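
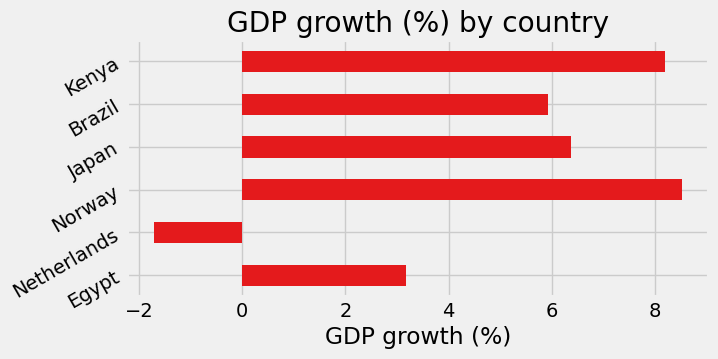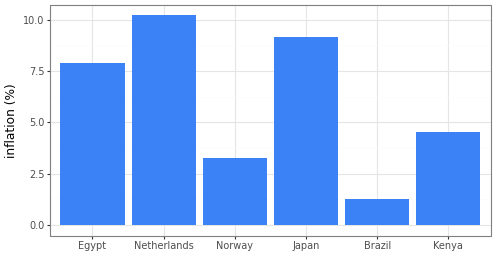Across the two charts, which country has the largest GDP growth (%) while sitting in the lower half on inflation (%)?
Chart 2 median inflation (%) ≈ 6; below-median countries: Norway, Brazil, Kenya. Among those, Norway has the highest GDP growth (%) (≈ 9).

Norway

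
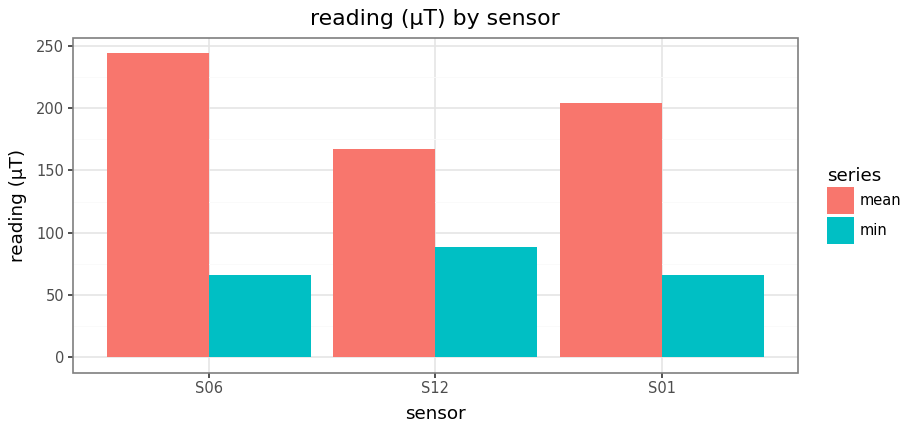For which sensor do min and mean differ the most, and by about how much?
S06: min ≈ 75, mean ≈ 250 → gap ≈ 175. Next-largest (S01) is only ≈ 125.

S06, ≈ 175 µT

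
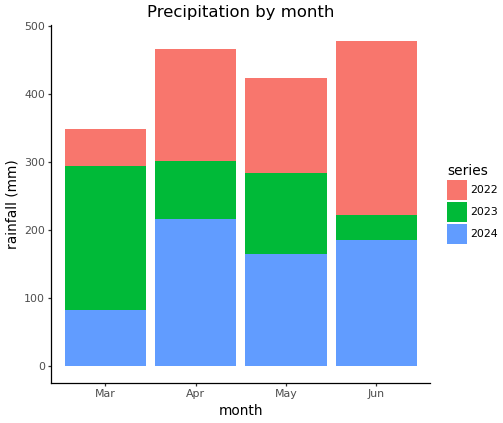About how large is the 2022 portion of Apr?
2022 top ≈ 450, bottom ≈ 300; segment ≈ 150.

≈ 150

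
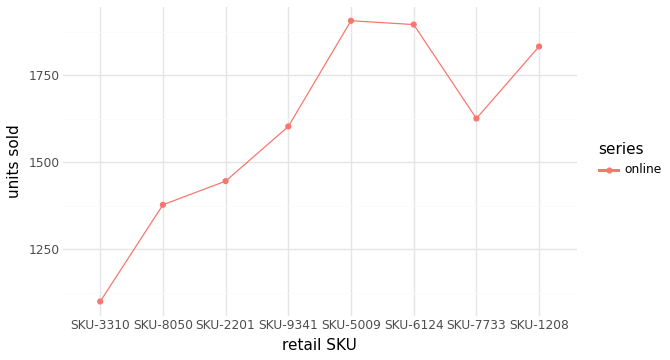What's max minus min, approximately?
Max SKU-5009 ≈ 1900, min SKU-3310 ≈ 1100; range ≈ 800.

≈ 800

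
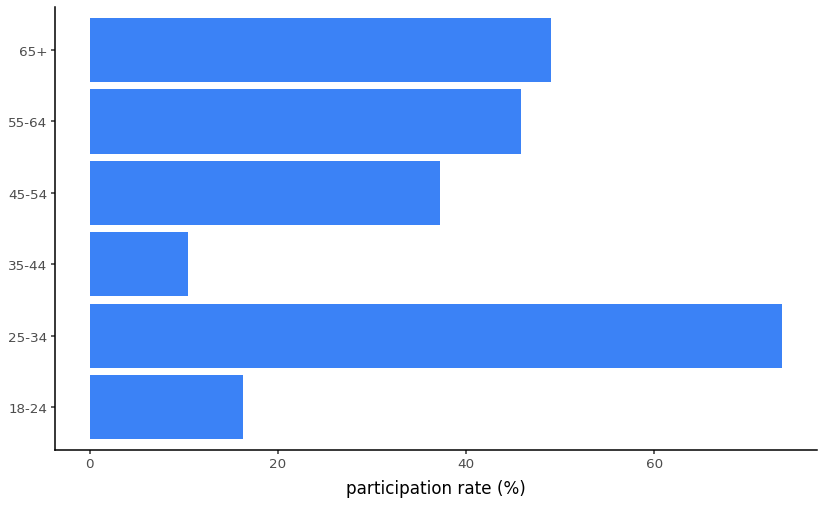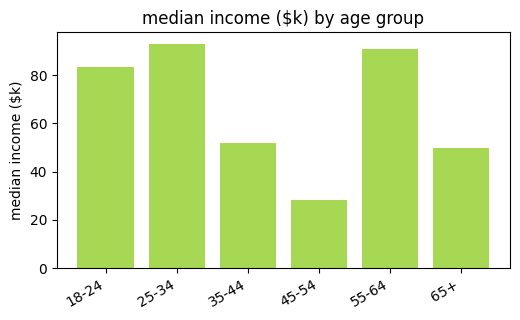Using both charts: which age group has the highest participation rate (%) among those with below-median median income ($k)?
Chart 2 median median income ($k) ≈ 70; below-median age groups: 35-44, 45-54, 65+. Among those, 65+ has the highest participation rate (%) (≈ 50).

65+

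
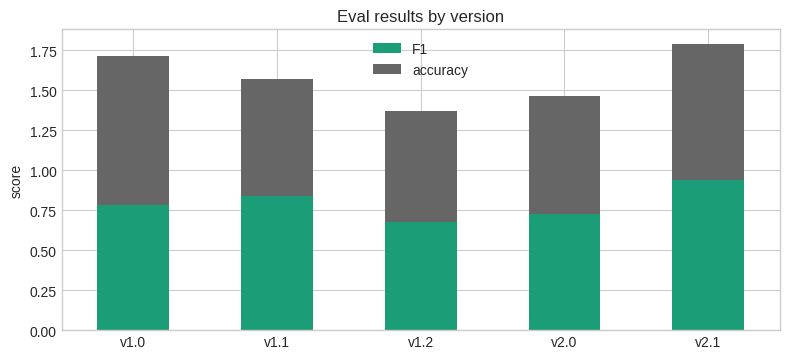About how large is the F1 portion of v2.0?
F1 top ≈ 0.8, bottom ≈ 0.0; segment ≈ 0.8.

≈ 0.8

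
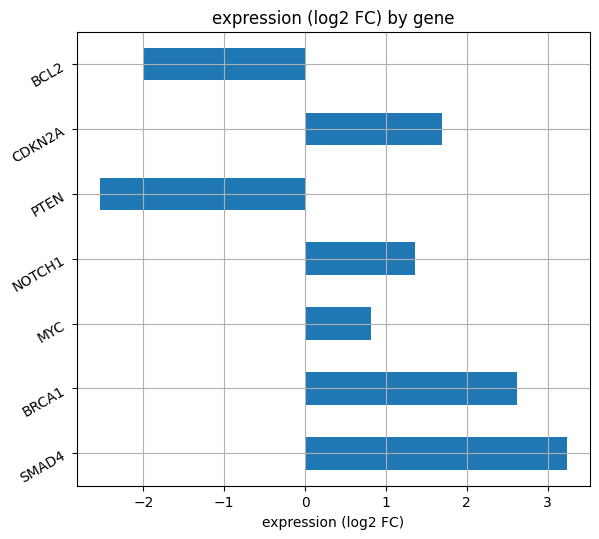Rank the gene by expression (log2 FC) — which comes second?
Top 3: SMAD4 ≈ 3.0, BRCA1 ≈ 2.5, CDKN2A ≈ 1.5.

BRCA1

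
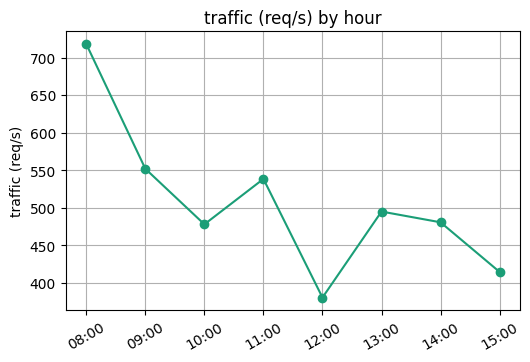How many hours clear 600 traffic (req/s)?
Above 600: 08:00.

1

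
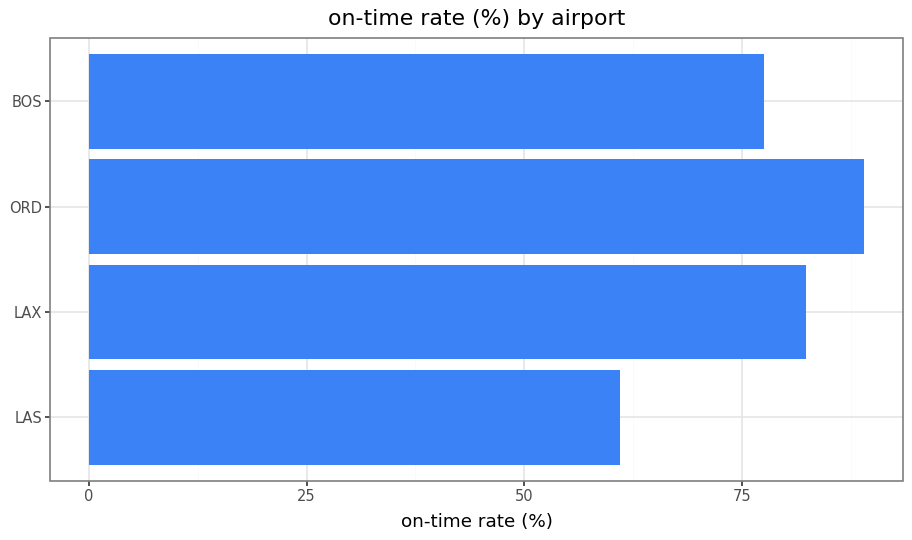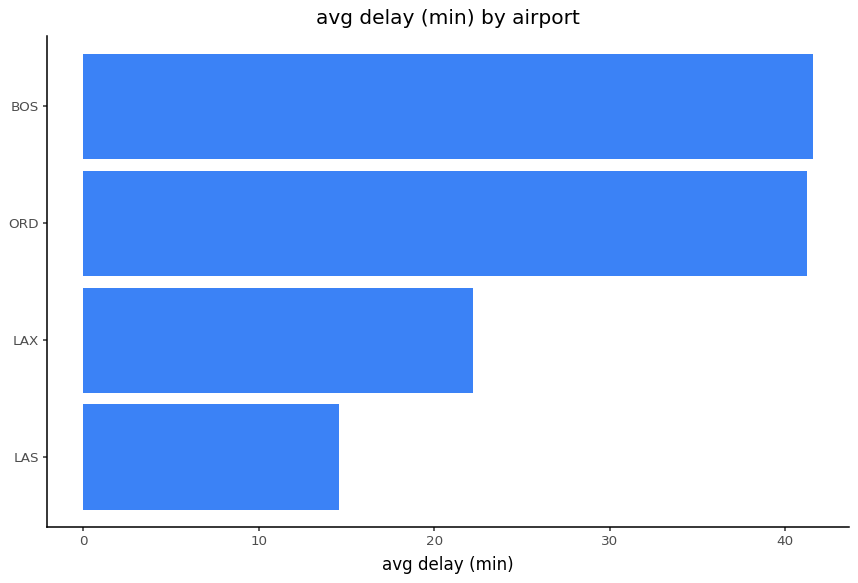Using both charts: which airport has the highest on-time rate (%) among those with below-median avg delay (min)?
Chart 2 median avg delay (min) ≈ 30; below-median airports: LAS, LAX. Among those, LAX has the highest on-time rate (%) (≈ 80).

LAX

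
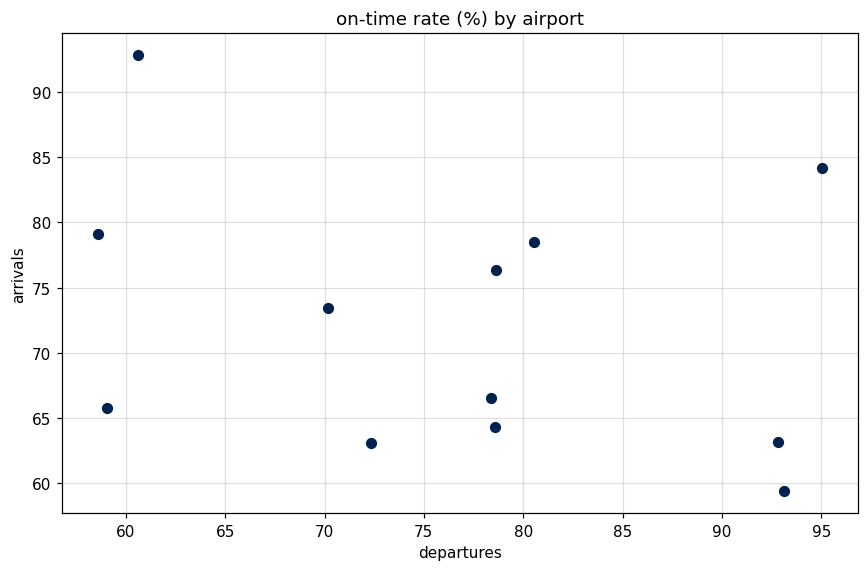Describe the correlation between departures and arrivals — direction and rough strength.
negative, weak

Points are negatively correlated; weak (|r| ≈ 0.3).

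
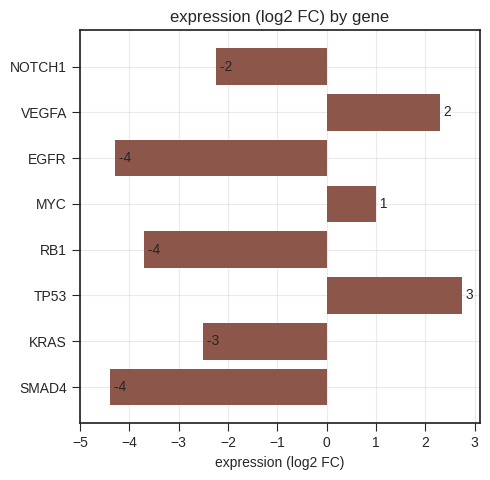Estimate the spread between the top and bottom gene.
≈ 7

Max TP53 ≈ 3, min SMAD4 ≈ -4; range ≈ 7.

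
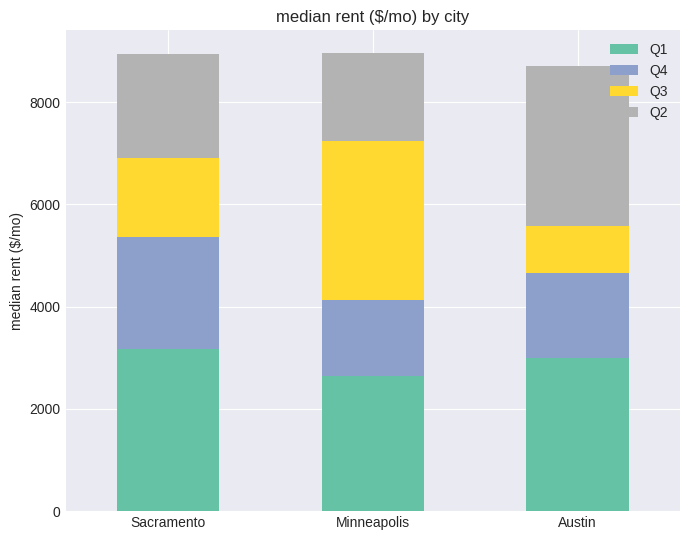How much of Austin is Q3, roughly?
Q3 top ≈ 6000, bottom ≈ 5000; segment ≈ 1000.

≈ 1000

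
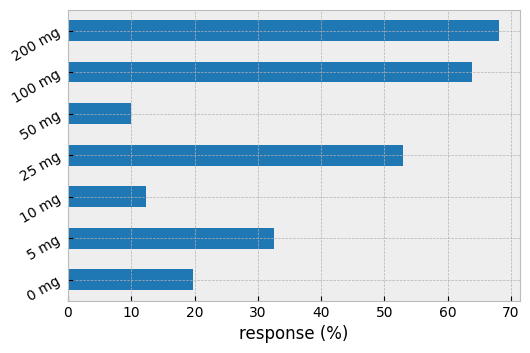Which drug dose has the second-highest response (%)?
100 mg

Top 3: 200 mg ≈ 70, 100 mg ≈ 60, 25 mg ≈ 50.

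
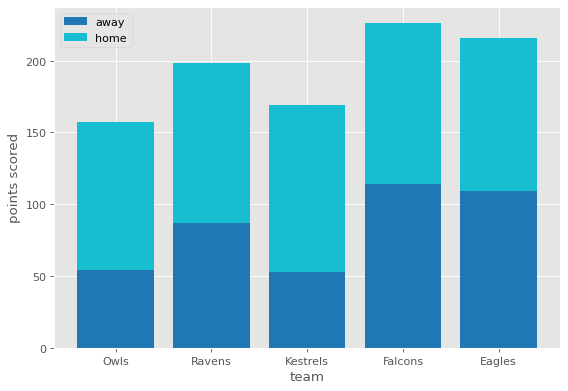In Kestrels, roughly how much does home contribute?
≈ 100

home top ≈ 160, bottom ≈ 60; segment ≈ 100.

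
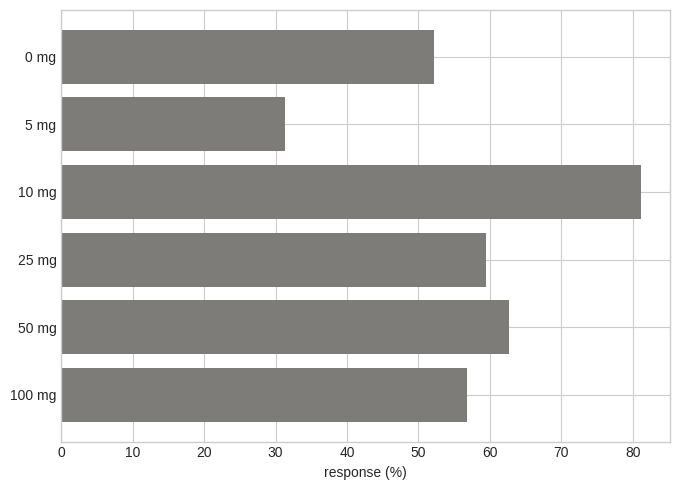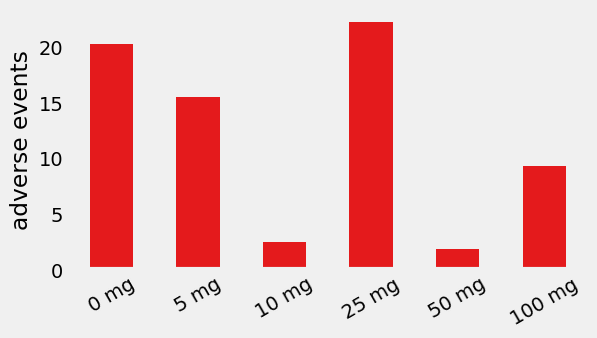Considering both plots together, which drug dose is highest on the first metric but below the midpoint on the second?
Chart 2 median adverse events ≈ 10; below-median drug doses: 10 mg, 50 mg, 100 mg. Among those, 10 mg has the highest response (%) (≈ 80).

10 mg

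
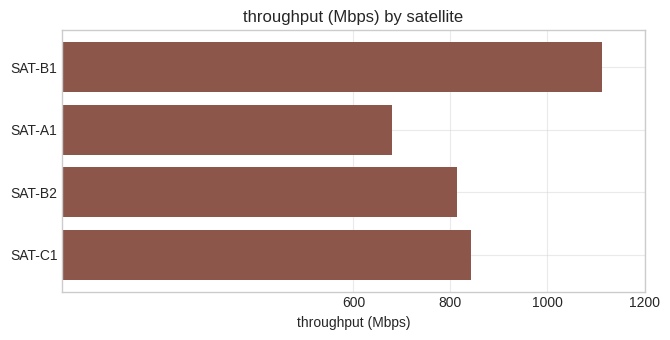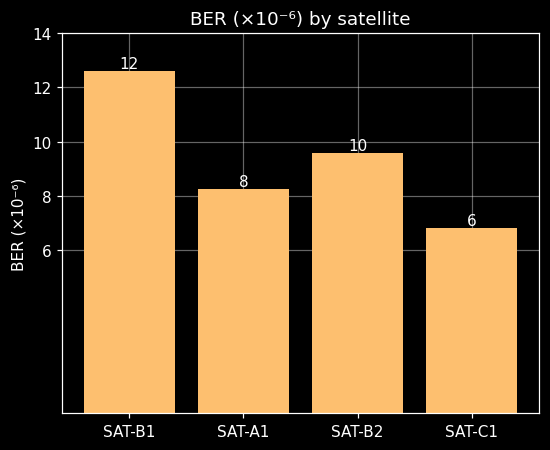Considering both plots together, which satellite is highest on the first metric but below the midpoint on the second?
SAT-C1

Chart 2 median BER (×10⁻⁶) ≈ 8; below-median satellites: SAT-A1, SAT-C1. Among those, SAT-C1 has the highest throughput (Mbps) (≈ 800).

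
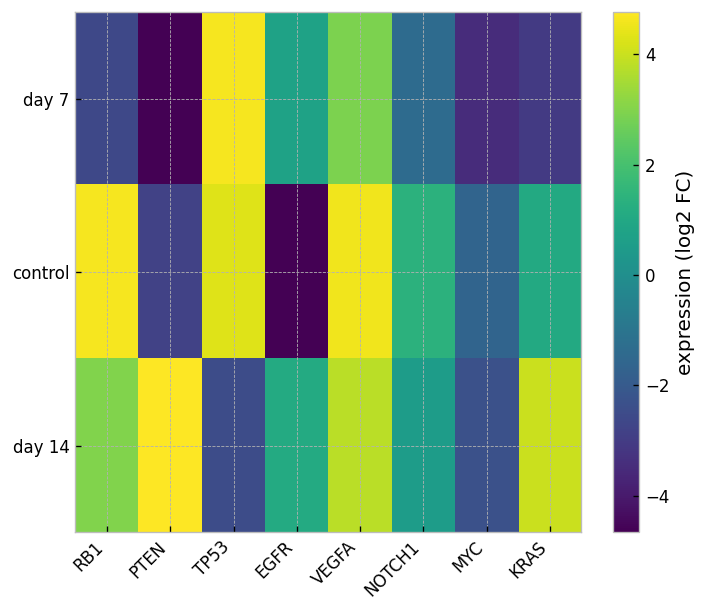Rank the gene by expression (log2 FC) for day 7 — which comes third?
EGFR

Top 4 for day 7: TP53 ≈ 5, VEGFA ≈ 3, EGFR ≈ 1, NOTCH1 ≈ -1.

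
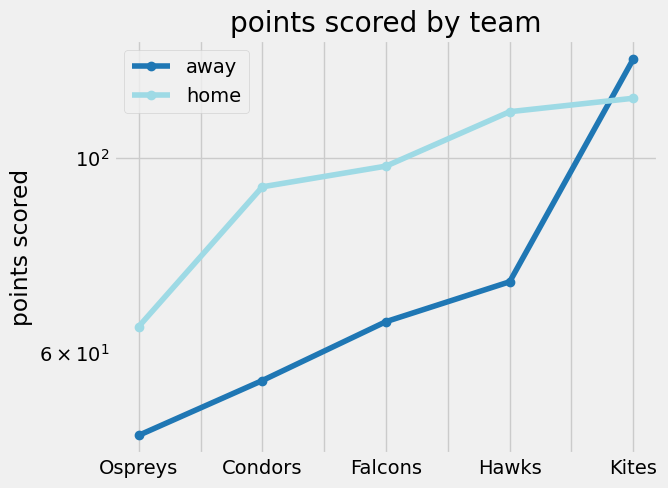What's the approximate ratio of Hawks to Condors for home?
≈ 1.22×

Hawks ≈ 110, Condors ≈ 90; 110/90 ≈ 1.22.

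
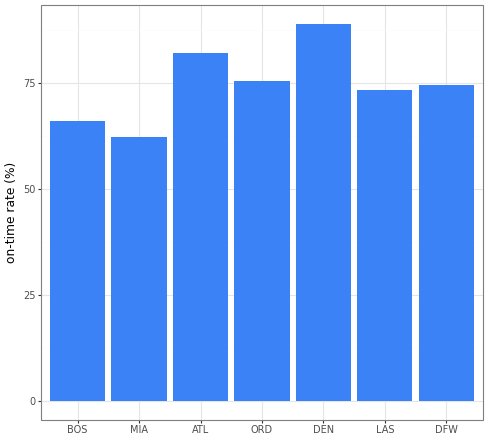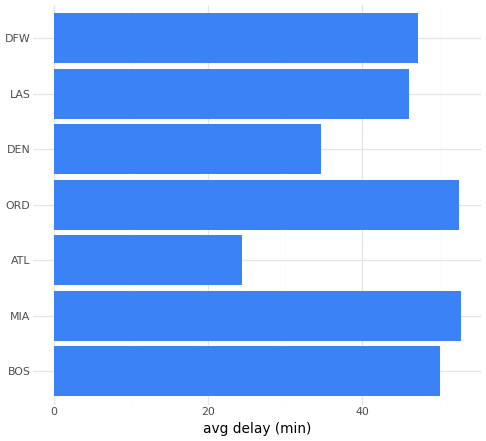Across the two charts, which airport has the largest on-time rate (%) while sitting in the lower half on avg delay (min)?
Chart 2 median avg delay (min) ≈ 45; below-median airports: ATL, DEN, LAS. Among those, DEN has the highest on-time rate (%) (≈ 90).

DEN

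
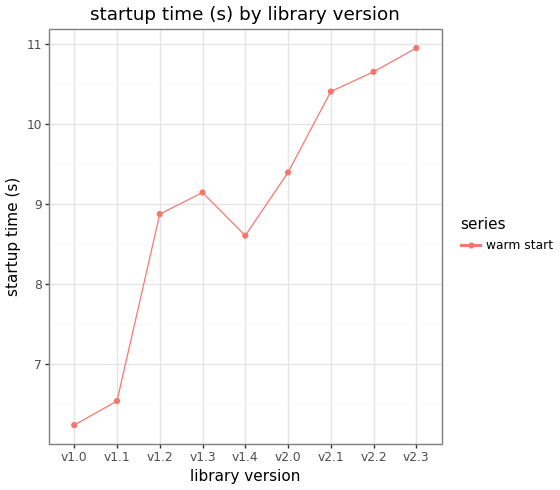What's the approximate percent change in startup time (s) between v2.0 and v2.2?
v2.0 ≈ 9.5, v2.2 ≈ 10.5; (10.5 − 9.5) / 9.5 ≈ +10.5%.

≈ +10.5%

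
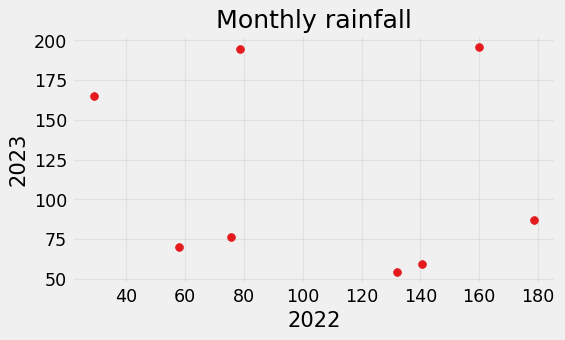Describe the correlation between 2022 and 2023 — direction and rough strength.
Points are roughly uncorrelated; weak (|r| ≈ 0.2).

no clear correlation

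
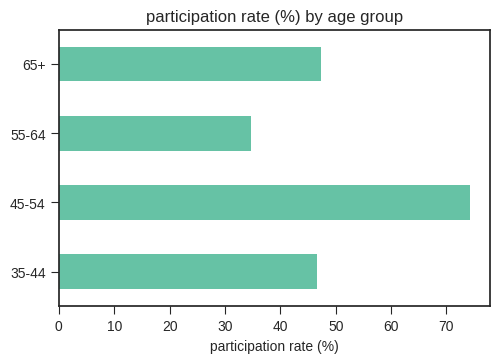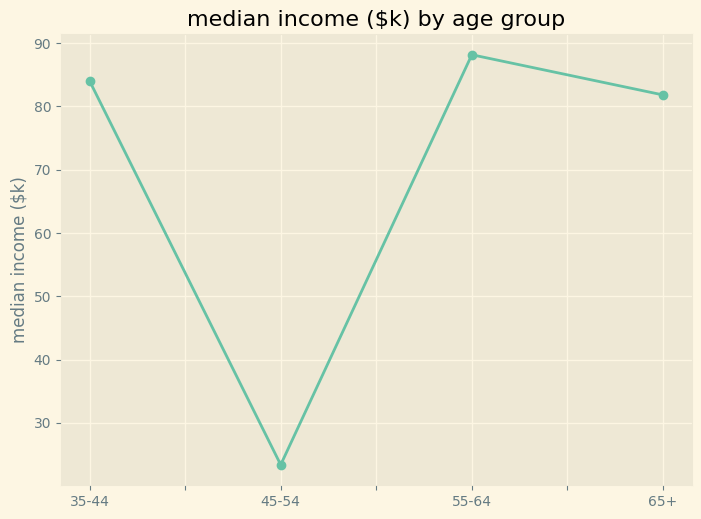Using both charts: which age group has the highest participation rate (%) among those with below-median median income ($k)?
45-54

Chart 2 median median income ($k) ≈ 80; below-median age groups: 45-54, 65+. Among those, 45-54 has the highest participation rate (%) (≈ 70).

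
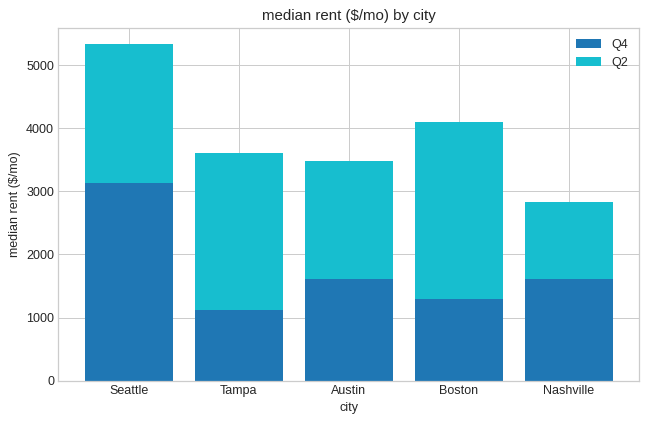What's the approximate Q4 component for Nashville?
≈ 1500

Q4 top ≈ 1500, bottom ≈ 0; segment ≈ 1500.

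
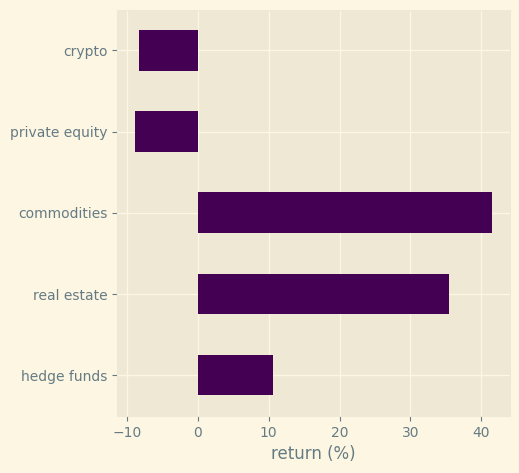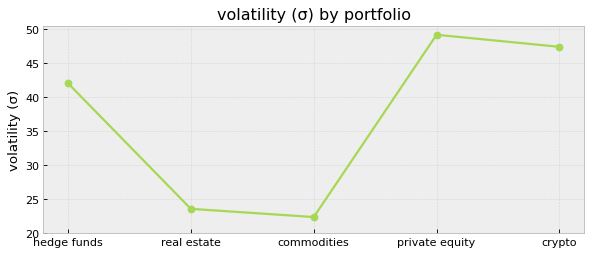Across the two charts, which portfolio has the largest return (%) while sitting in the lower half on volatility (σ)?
Chart 2 median volatility (σ) ≈ 40; below-median portfolios: real estate, commodities. Among those, commodities has the highest return (%) (≈ 40).

commodities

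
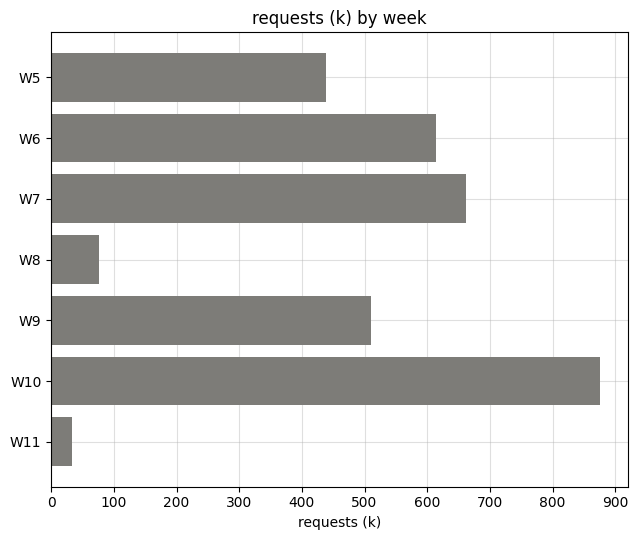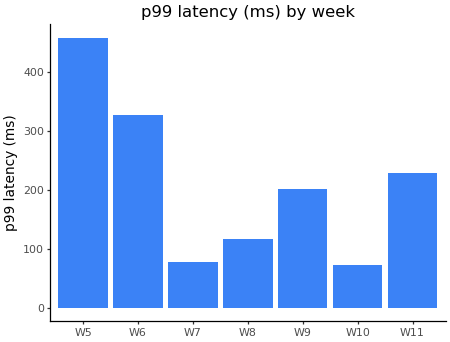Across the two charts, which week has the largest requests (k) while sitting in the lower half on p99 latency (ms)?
Chart 2 median p99 latency (ms) ≈ 200; below-median weeks: W7, W8, W10. Among those, W10 has the highest requests (k) (≈ 900).

W10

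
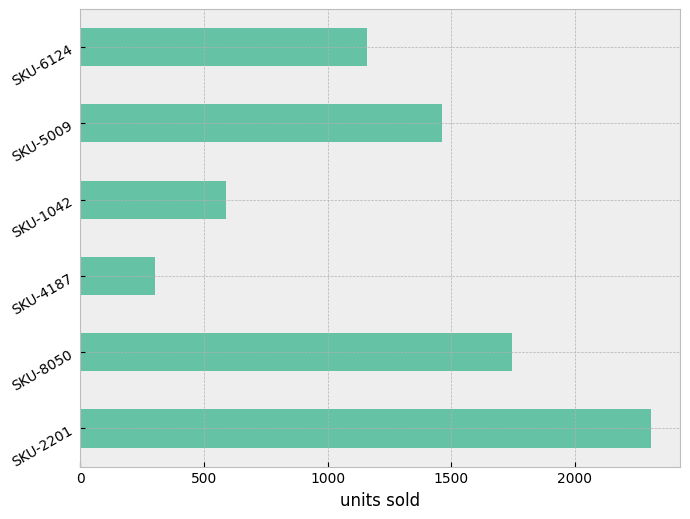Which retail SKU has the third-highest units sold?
SKU-5009

Top 4: SKU-2201 ≈ 2400, SKU-8050 ≈ 1800, SKU-5009 ≈ 1400, SKU-6124 ≈ 1200.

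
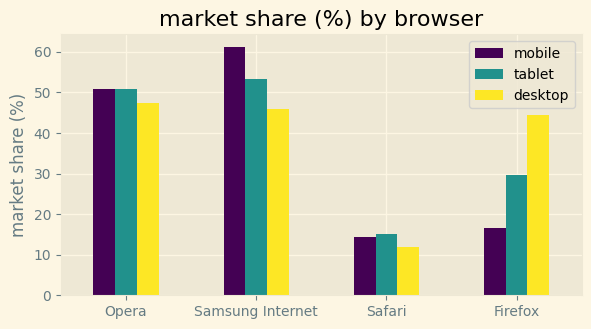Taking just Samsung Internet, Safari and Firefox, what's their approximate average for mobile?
(60 + 10 + 20) / 3 ≈ 30.

≈ 30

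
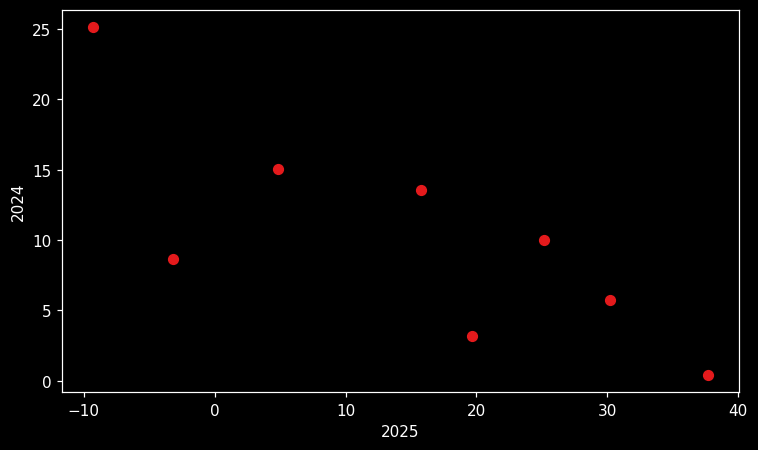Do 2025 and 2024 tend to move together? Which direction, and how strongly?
Points are negatively correlated; strong (|r| ≈ 0.8).

negative, strong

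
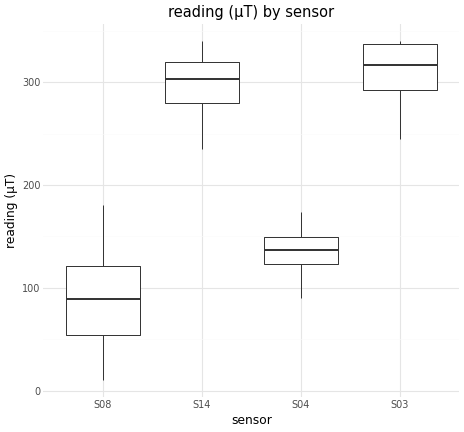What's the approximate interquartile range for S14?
≈ 40

Q3 ≈ 320, Q1 ≈ 280; IQR ≈ 40.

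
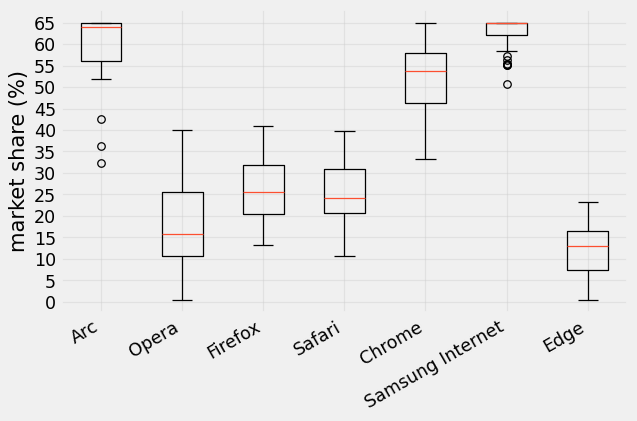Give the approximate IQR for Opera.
≈ 15

Q3 ≈ 25, Q1 ≈ 10; IQR ≈ 15.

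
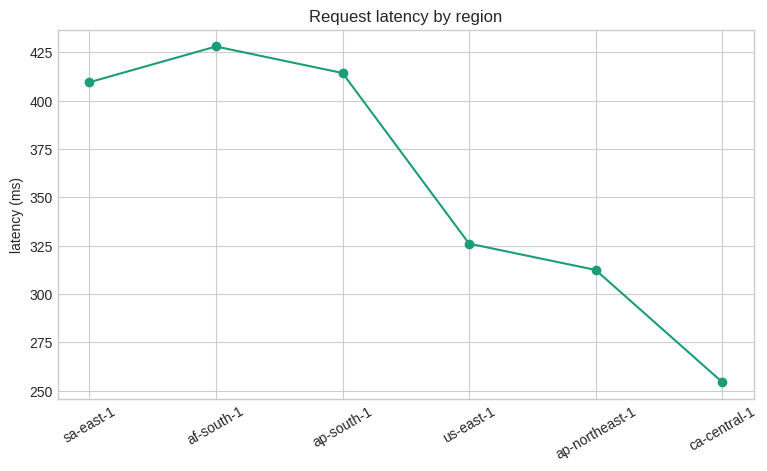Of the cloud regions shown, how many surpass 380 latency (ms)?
3

Above 380: sa-east-1, af-south-1, ap-south-1.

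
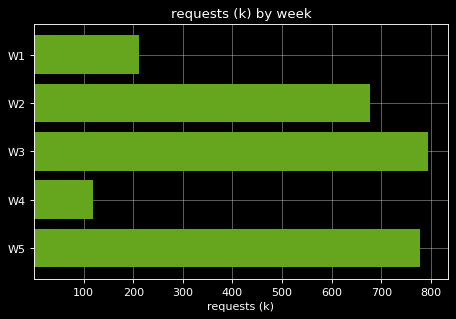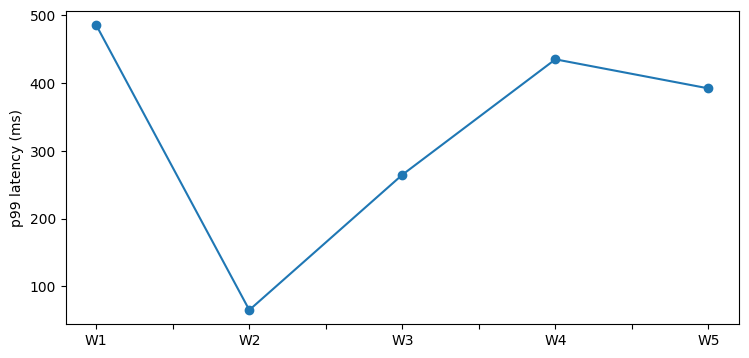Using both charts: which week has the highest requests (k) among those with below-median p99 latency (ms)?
W3

Chart 2 median p99 latency (ms) ≈ 400; below-median weeks: W2, W3. Among those, W3 has the highest requests (k) (≈ 800).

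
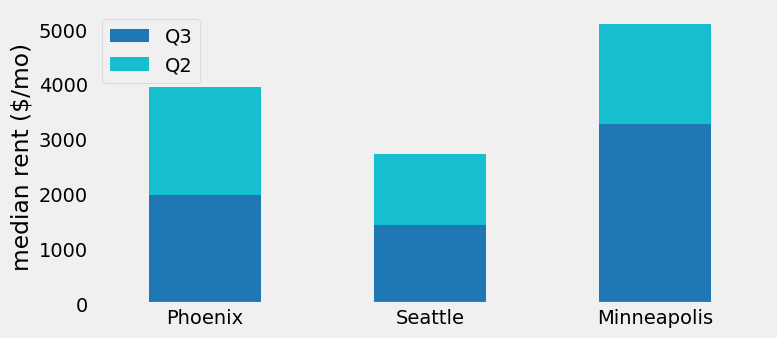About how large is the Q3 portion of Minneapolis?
Q3 top ≈ 3500, bottom ≈ 0; segment ≈ 3500.

≈ 3500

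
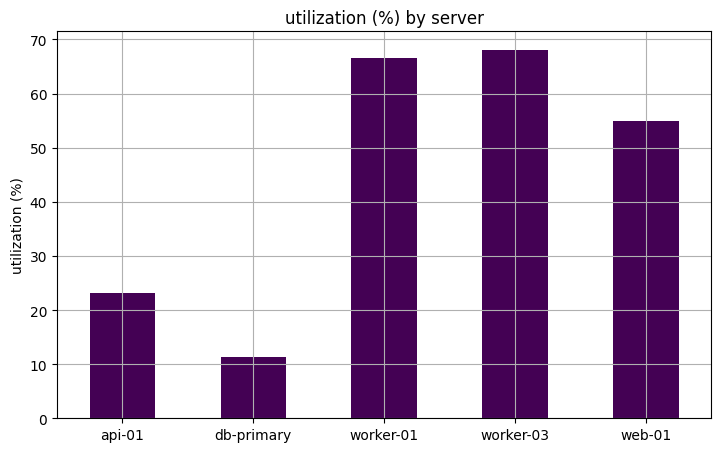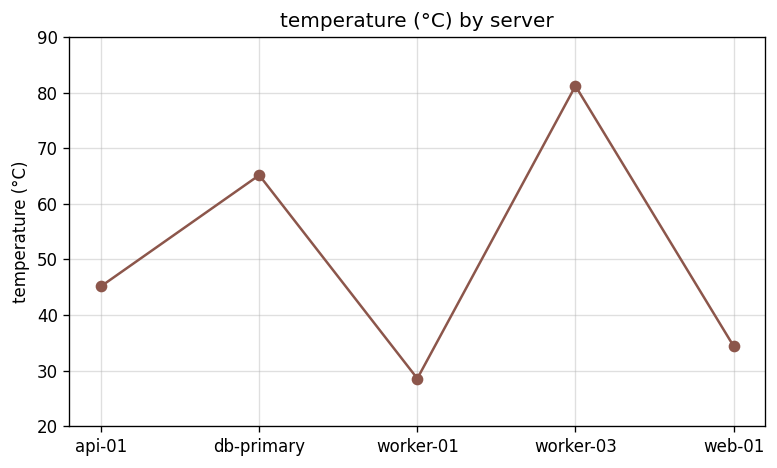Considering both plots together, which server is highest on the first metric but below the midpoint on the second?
Chart 2 median temperature (°C) ≈ 50; below-median servers: worker-01, web-01. Among those, worker-01 has the highest utilization (%) (≈ 70).

worker-01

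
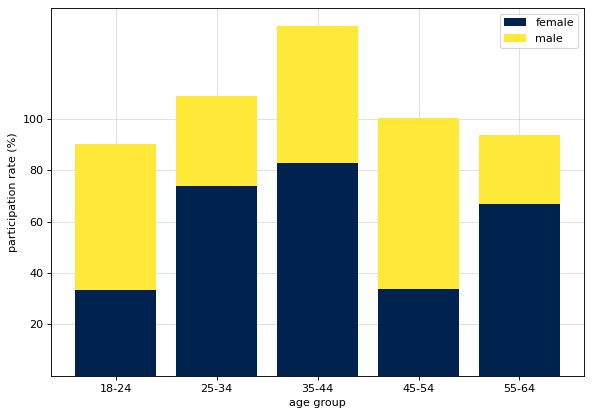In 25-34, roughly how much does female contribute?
female top ≈ 80, bottom ≈ 0; segment ≈ 80.

≈ 80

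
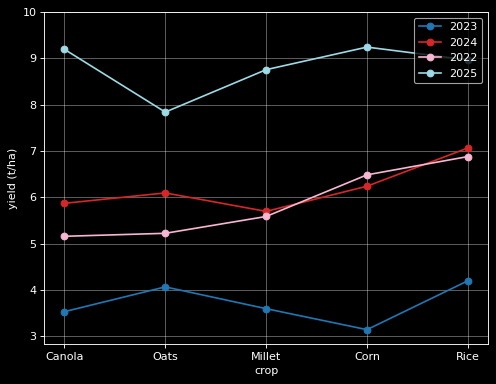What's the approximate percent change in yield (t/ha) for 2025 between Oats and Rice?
Oats ≈ 8, Rice ≈ 9; (9 − 8) / 8 ≈ +12.5%.

≈ +12.5%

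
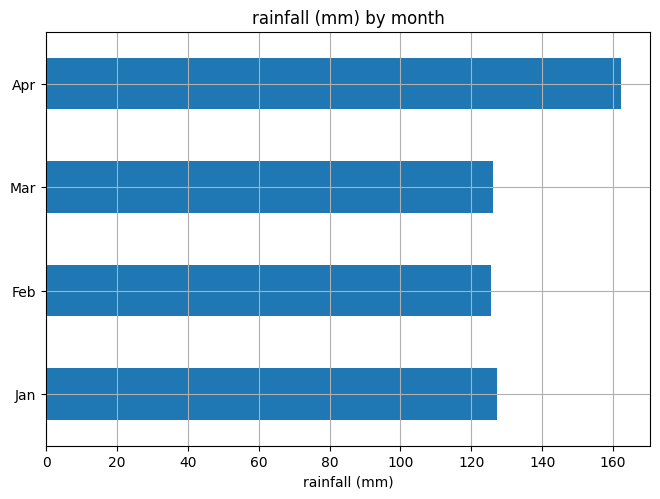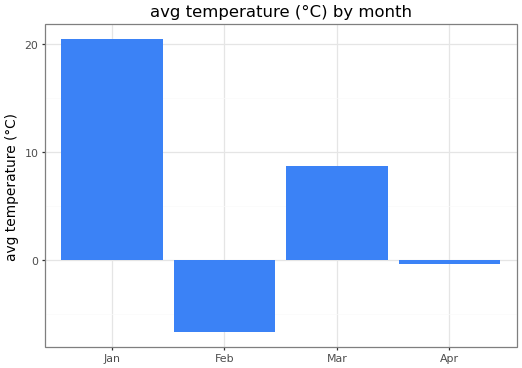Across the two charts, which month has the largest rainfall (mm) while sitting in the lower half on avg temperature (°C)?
Chart 2 median avg temperature (°C) ≈ 4; below-median months: Feb, Apr. Among those, Apr has the highest rainfall (mm) (≈ 160).

Apr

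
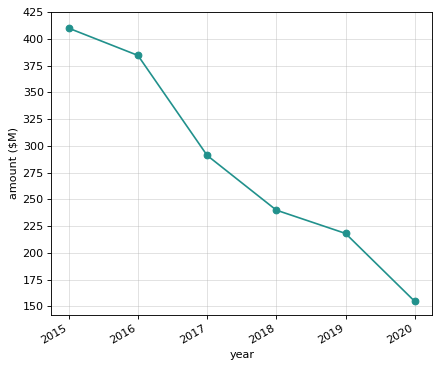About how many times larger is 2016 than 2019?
2016 ≈ 375, 2019 ≈ 225; 375/225 ≈ 1.67.

≈ 1.67×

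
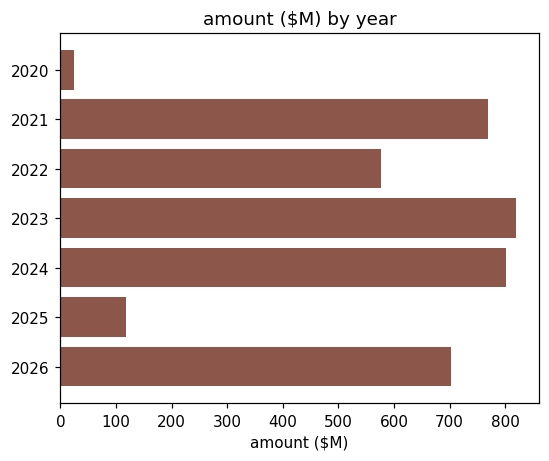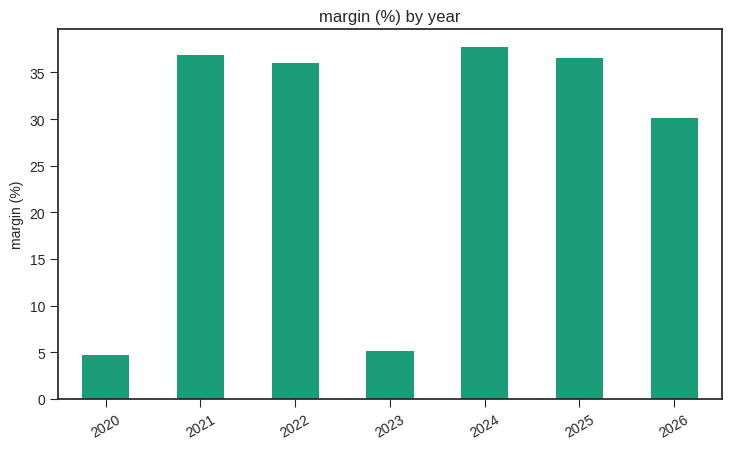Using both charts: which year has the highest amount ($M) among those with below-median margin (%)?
Chart 2 median margin (%) ≈ 35; below-median years: 2020, 2023, 2026. Among those, 2023 has the highest amount ($M) (≈ 800).

2023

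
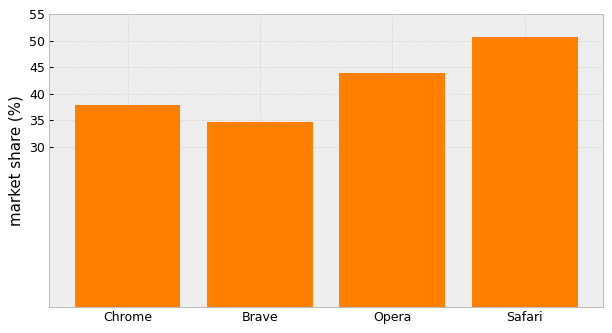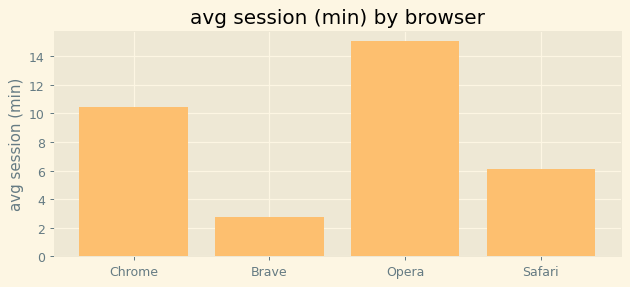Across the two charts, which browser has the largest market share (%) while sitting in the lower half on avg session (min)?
Safari

Chart 2 median avg session (min) ≈ 8; below-median browsers: Brave, Safari. Among those, Safari has the highest market share (%) (≈ 50).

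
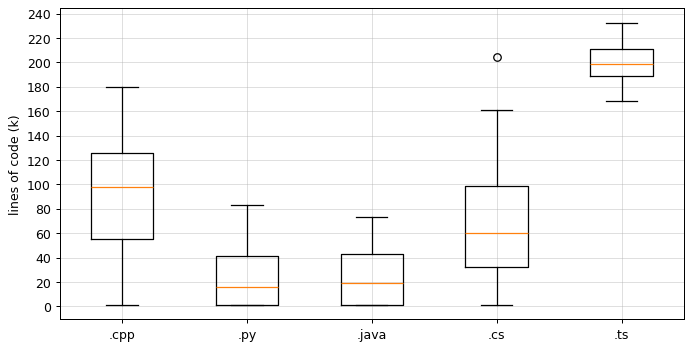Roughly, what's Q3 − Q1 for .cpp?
Q3 ≈ 120, Q1 ≈ 60; IQR ≈ 60.

≈ 60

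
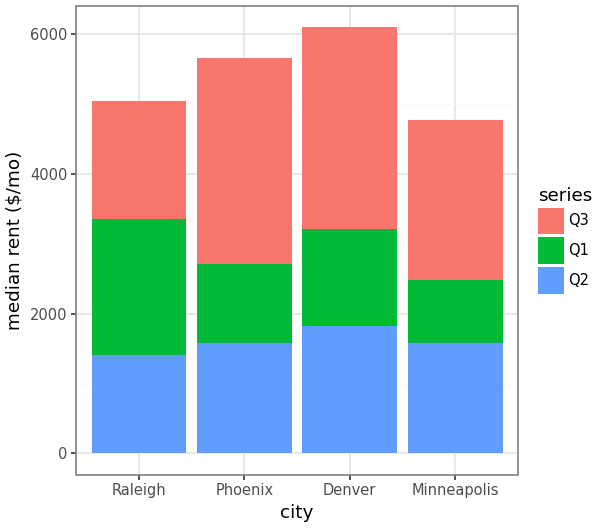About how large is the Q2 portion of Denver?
≈ 2000

Q2 top ≈ 2000, bottom ≈ 0; segment ≈ 2000.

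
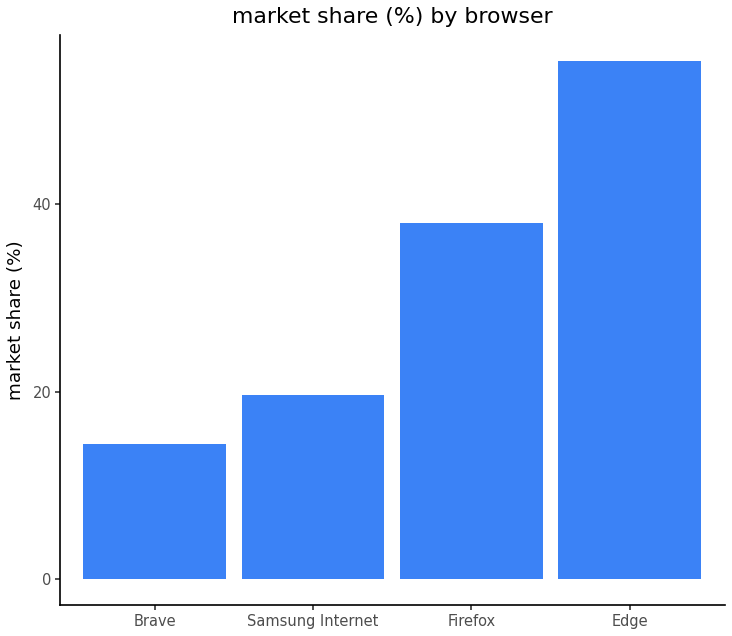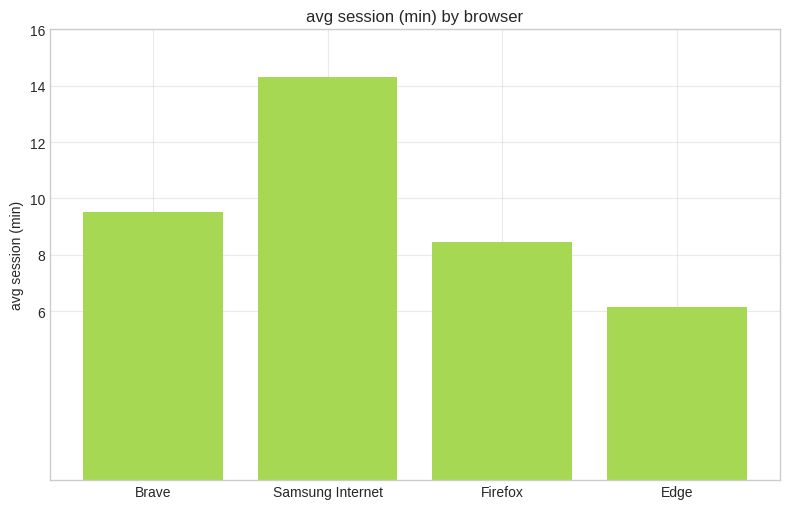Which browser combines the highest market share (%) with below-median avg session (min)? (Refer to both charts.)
Edge

Chart 2 median avg session (min) ≈ 8; below-median browsers: Firefox, Edge. Among those, Edge has the highest market share (%) (≈ 60).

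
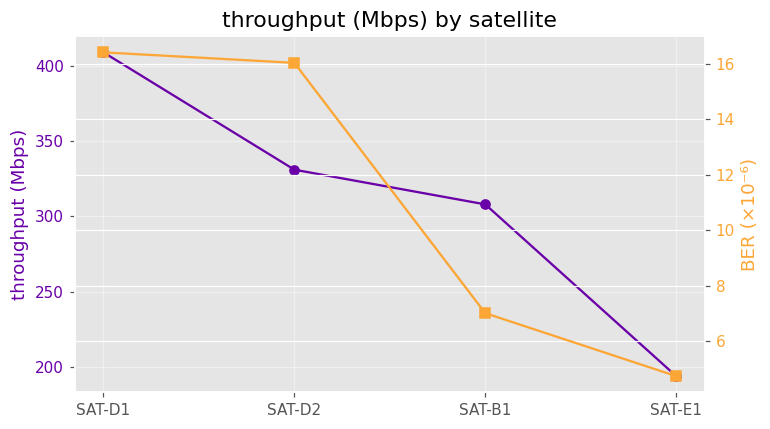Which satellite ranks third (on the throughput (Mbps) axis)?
Top 4 (on the throughput (Mbps) axis): SAT-D1 ≈ 400, SAT-D2 ≈ 340, SAT-B1 ≈ 300, SAT-E1 ≈ 200.

SAT-B1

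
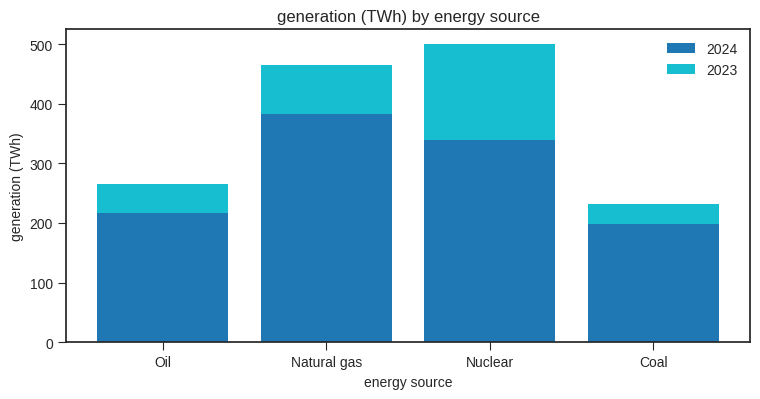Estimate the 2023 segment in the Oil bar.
2023 top ≈ 250, bottom ≈ 200; segment ≈ 50.

≈ 50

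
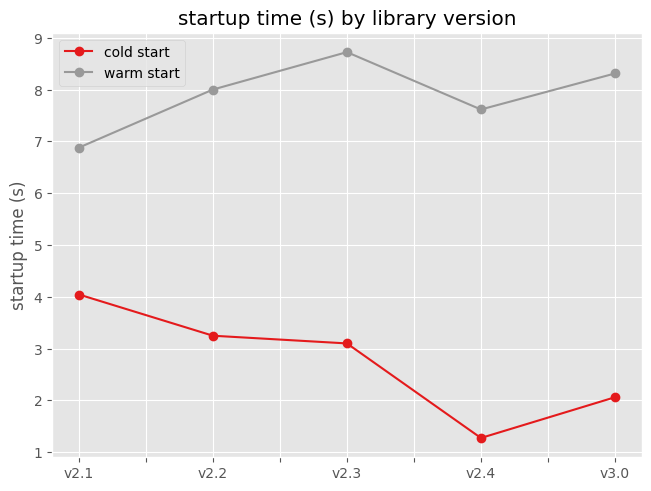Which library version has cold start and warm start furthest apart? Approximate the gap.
v2.4: cold start ≈ 1, warm start ≈ 8 → gap ≈ 7. Next-largest (v3.0) is only ≈ 6.

v2.4, ≈ 7 s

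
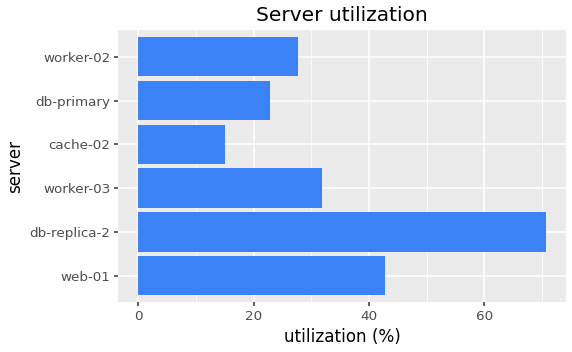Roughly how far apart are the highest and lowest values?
≈ 60

Max db-replica-2 ≈ 70, min cache-02 ≈ 10; range ≈ 60.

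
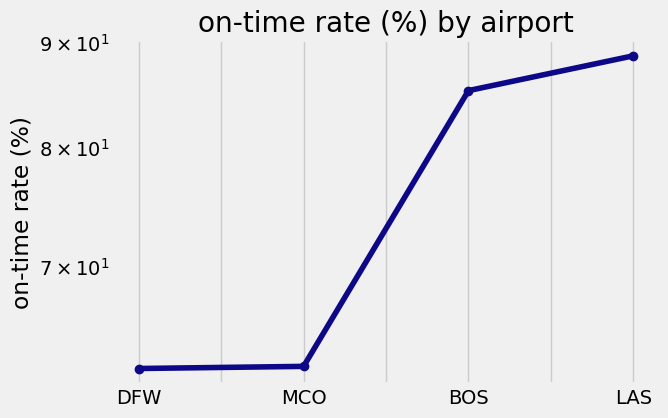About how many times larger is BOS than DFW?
BOS ≈ 85, DFW ≈ 60; 85/60 ≈ 1.42.

≈ 1.42×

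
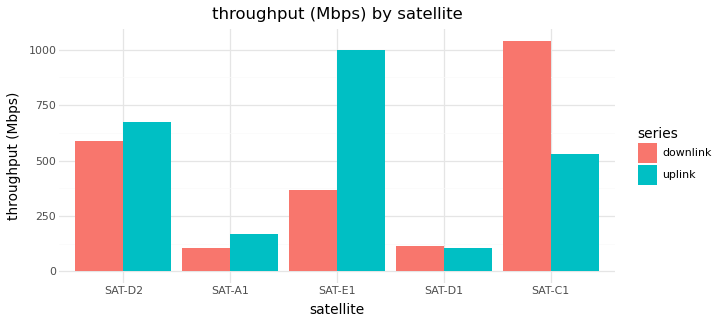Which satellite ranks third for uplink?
SAT-C1

Top 4 for uplink: SAT-E1 ≈ 1000, SAT-D2 ≈ 700, SAT-C1 ≈ 500, SAT-A1 ≈ 200.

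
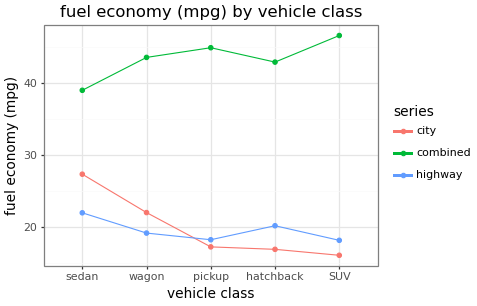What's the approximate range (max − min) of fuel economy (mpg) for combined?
≈ 5

Max SUV ≈ 45, min sedan ≈ 40; range ≈ 5.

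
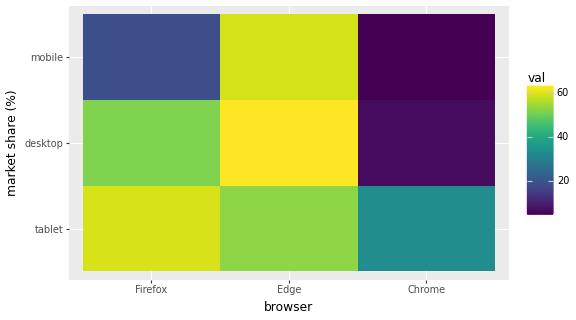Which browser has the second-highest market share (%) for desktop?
Firefox

Top 3 for desktop: Edge ≈ 65, Firefox ≈ 50, Chrome ≈ 5.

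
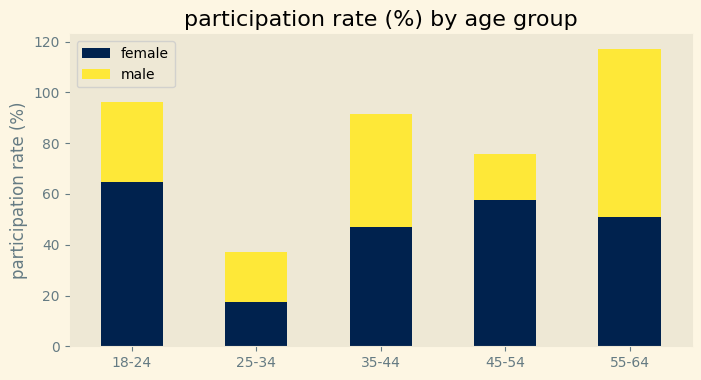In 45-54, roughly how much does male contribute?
male top ≈ 80, bottom ≈ 60; segment ≈ 20.

≈ 20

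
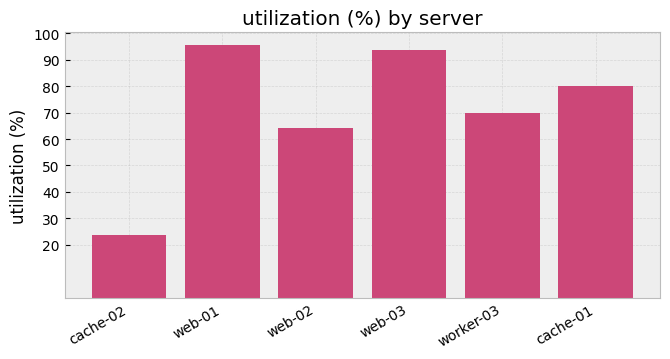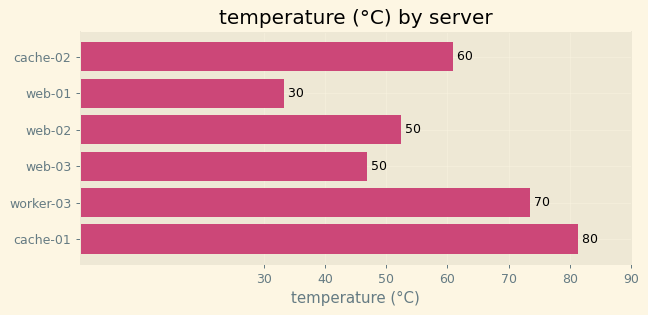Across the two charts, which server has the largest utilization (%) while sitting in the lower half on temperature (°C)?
web-01

Chart 2 median temperature (°C) ≈ 60; below-median servers: web-01, web-02, web-03. Among those, web-01 has the highest utilization (%) (≈ 100).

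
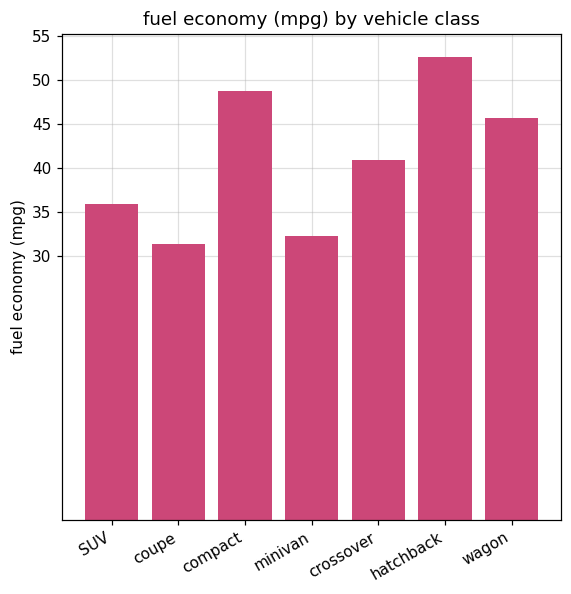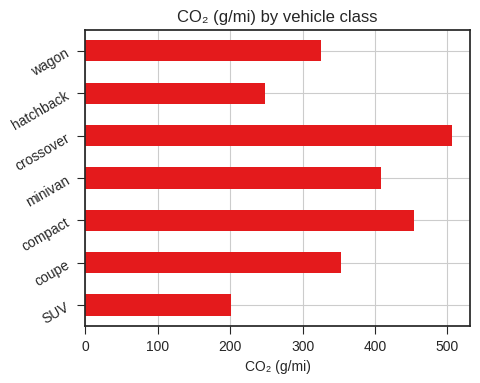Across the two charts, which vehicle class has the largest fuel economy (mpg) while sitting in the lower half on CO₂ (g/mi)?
Chart 2 median CO₂ (g/mi) ≈ 350; below-median vehicle classes: SUV, hatchback, wagon. Among those, hatchback has the highest fuel economy (mpg) (≈ 55).

hatchback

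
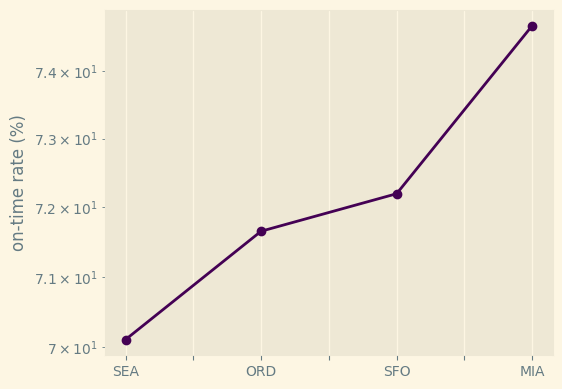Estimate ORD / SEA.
ORD ≈ 71.5, SEA ≈ 70.0; 71.5/70.0 ≈ 1.02.

≈ 1.02×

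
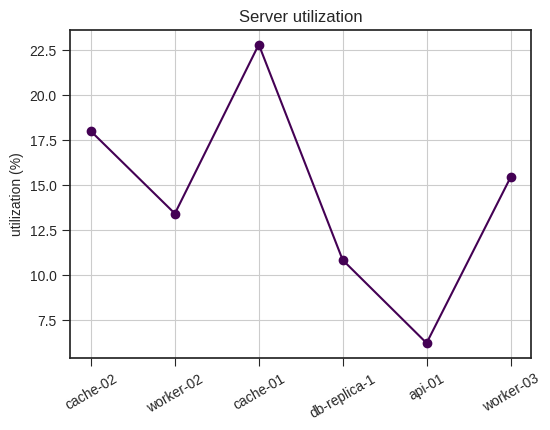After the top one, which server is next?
Top 3: cache-01 ≈ 22, cache-02 ≈ 18, worker-03 ≈ 16.

cache-02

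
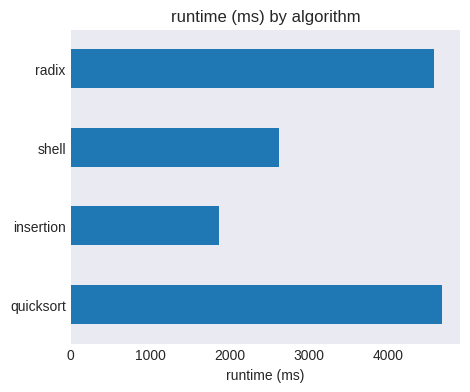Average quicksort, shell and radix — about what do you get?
(4500 + 2500 + 4500) / 3 ≈ 3833.

≈ 3833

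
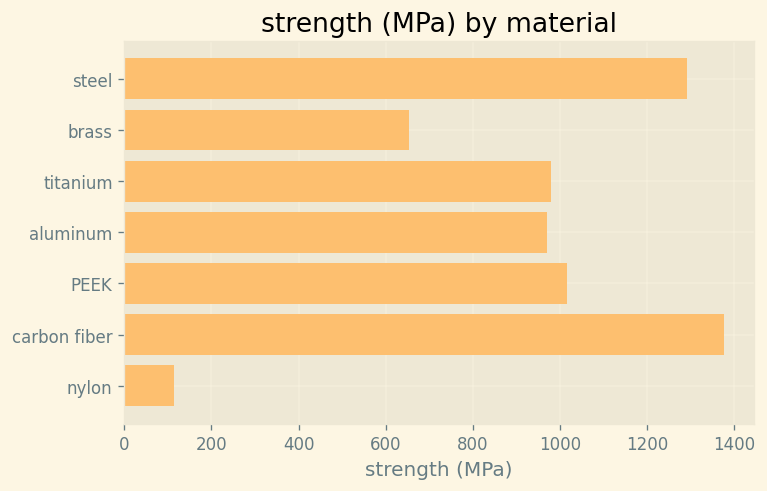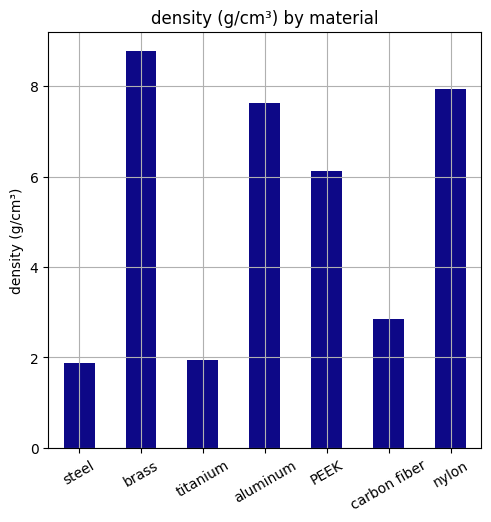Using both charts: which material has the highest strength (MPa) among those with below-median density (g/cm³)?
carbon fiber

Chart 2 median density (g/cm³) ≈ 6; below-median materials: steel, titanium, carbon fiber. Among those, carbon fiber has the highest strength (MPa) (≈ 1400).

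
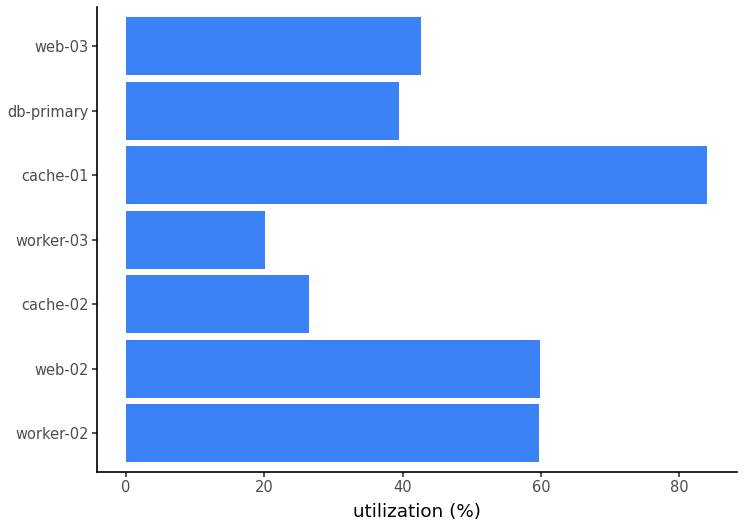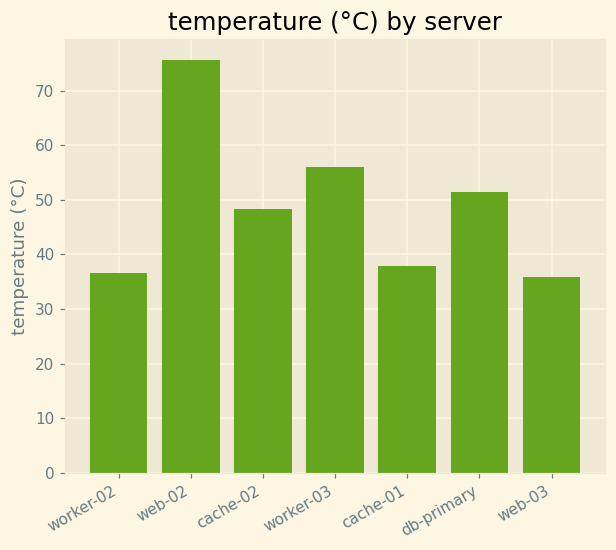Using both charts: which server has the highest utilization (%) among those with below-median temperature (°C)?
cache-01

Chart 2 median temperature (°C) ≈ 50; below-median servers: worker-02, cache-01, web-03. Among those, cache-01 has the highest utilization (%) (≈ 80).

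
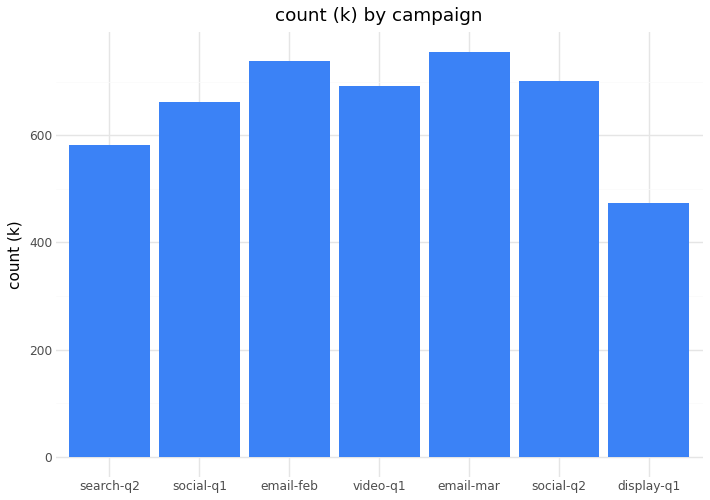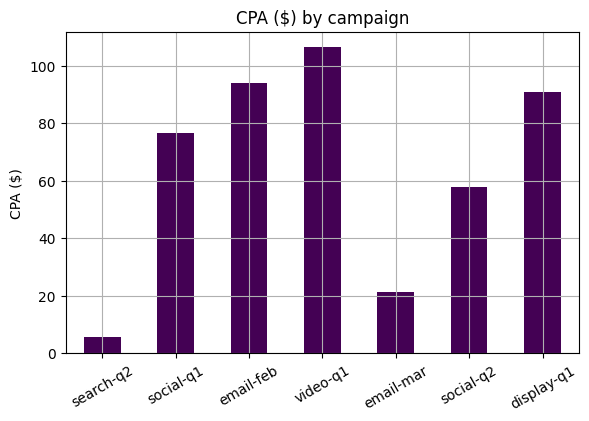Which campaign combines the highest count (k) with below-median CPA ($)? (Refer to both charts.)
email-mar

Chart 2 median CPA ($) ≈ 80; below-median campaigns: search-q2, email-mar, social-q2. Among those, email-mar has the highest count (k) (≈ 800).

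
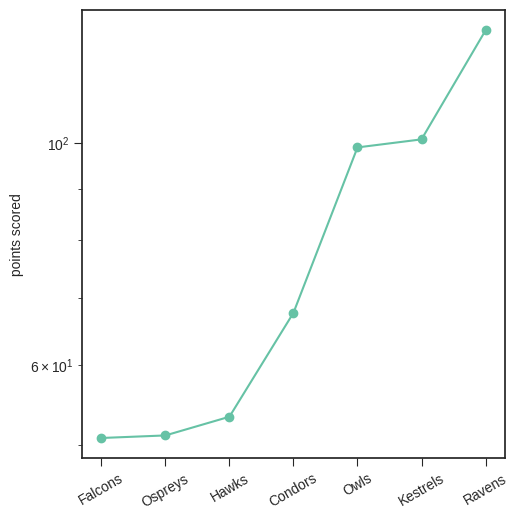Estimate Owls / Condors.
≈ 1.43×

Owls ≈ 100, Condors ≈ 70; 100/70 ≈ 1.43.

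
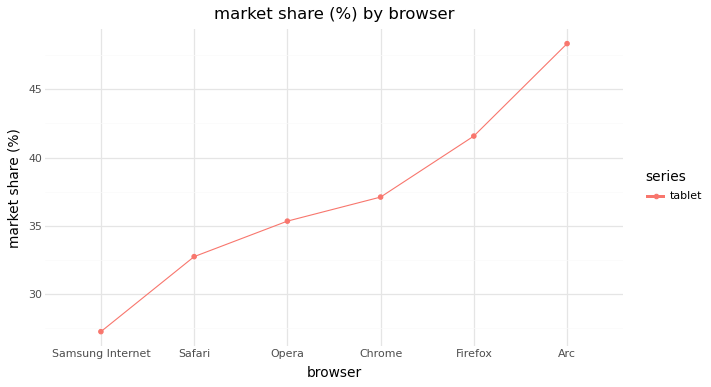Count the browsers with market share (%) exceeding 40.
2

Above 40: Firefox, Arc.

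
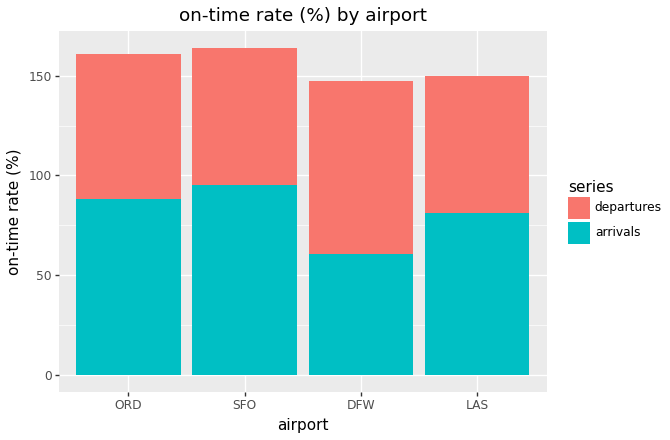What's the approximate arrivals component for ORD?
≈ 80

arrivals top ≈ 80, bottom ≈ 0; segment ≈ 80.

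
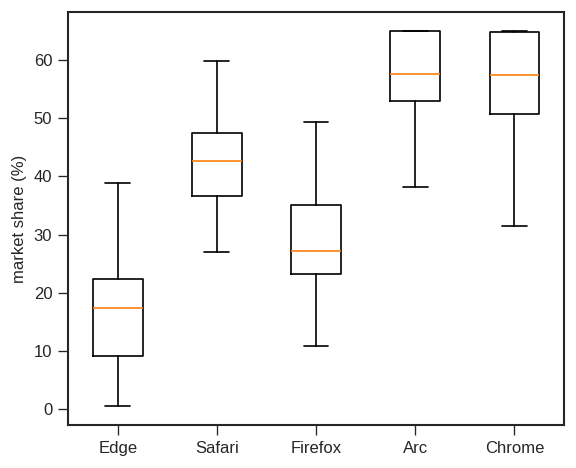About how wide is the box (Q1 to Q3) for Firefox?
Q3 ≈ 35, Q1 ≈ 25; IQR ≈ 10.

≈ 10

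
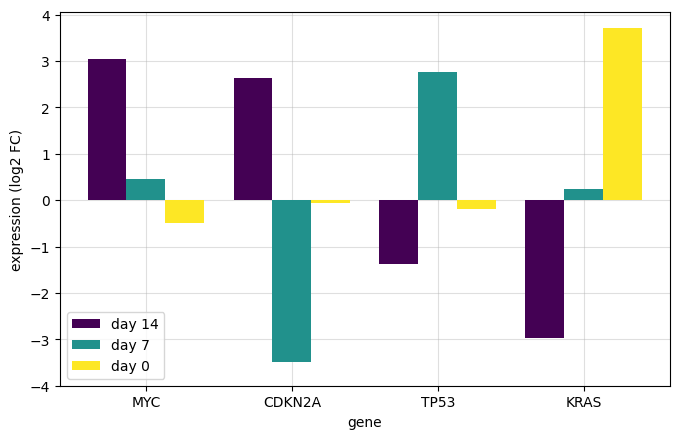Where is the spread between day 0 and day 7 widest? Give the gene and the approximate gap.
KRAS, ≈ 4 log2 FC

KRAS: day 0 ≈ 4, day 7 ≈ 0 → gap ≈ 4. Next-largest (CDKN2A) is only ≈ 3.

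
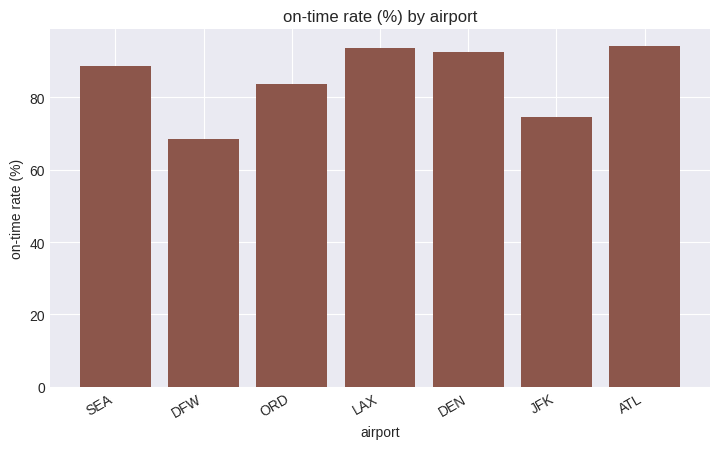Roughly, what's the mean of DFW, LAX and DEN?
≈ 83

(70 + 90 + 90) / 3 ≈ 83.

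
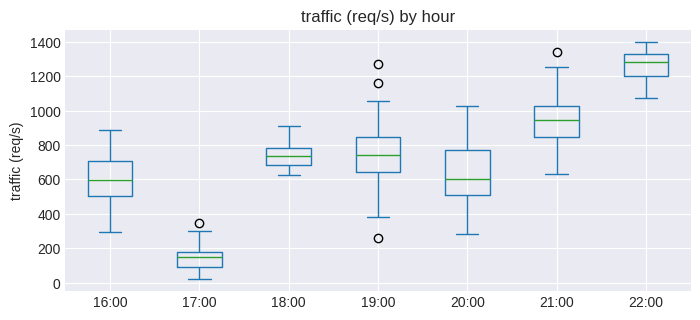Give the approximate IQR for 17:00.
≈ 100

Q3 ≈ 200, Q1 ≈ 100; IQR ≈ 100.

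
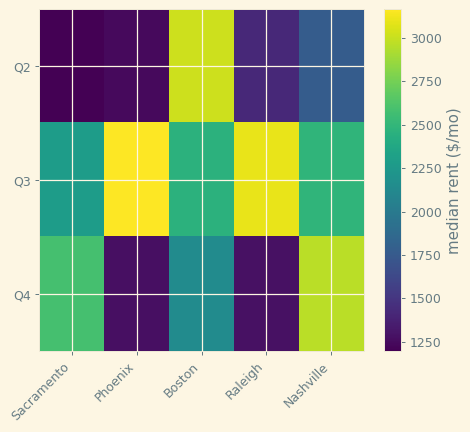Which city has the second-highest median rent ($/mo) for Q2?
Top 3 for Q2: Boston ≈ 3000, Nashville ≈ 1800, Raleigh ≈ 1400.

Nashville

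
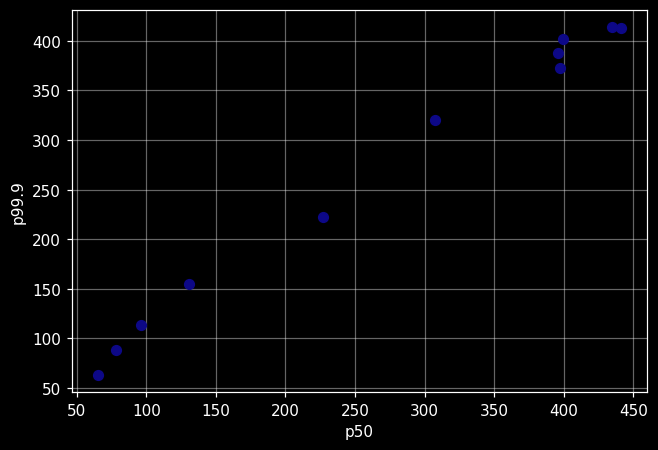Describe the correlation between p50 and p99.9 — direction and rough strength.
positive, strong

Points are positively correlated; strong (|r| ≈ 1.0).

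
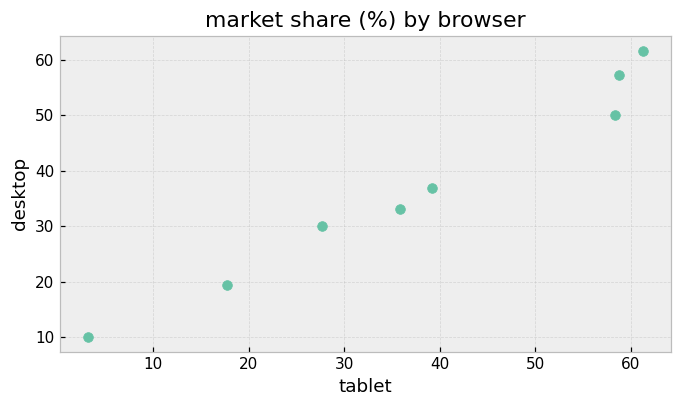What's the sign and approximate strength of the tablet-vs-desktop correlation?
Points are positively correlated; strong (|r| ≈ 1.0).

positive, strong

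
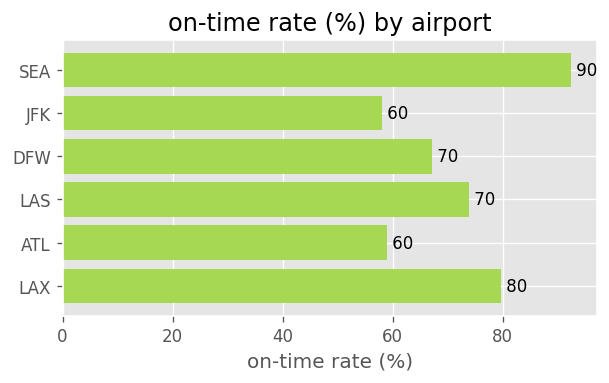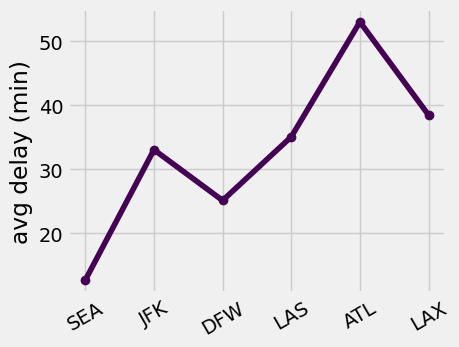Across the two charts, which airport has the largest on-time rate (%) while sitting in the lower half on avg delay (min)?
SEA

Chart 2 median avg delay (min) ≈ 35; below-median airports: SEA, JFK, DFW. Among those, SEA has the highest on-time rate (%) (≈ 90).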